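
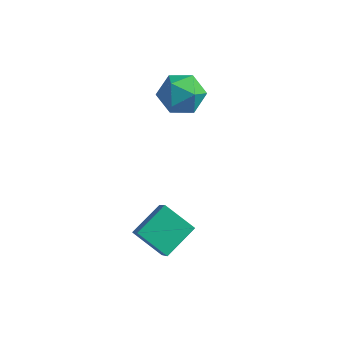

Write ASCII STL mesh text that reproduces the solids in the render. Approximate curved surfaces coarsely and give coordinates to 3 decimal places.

solid 
facet normal -0.444 0.490 -0.750
outer loop
vertex 2.573 -1.809 -3.642
vertex 3.014 -0.257 -2.89
vertex 4.028 -1.806 -4.502
endloop
endfacet
facet normal -0.248 -0.872 -0.422
outer loop
vertex 4.806 -2.663 -3.19
vertex 2.573 -1.809 -3.642
vertex 4.028 -1.806 -4.502
endloop
endfacet
facet normal -0.444 0.490 -0.750
outer loop
vertex 4.028 -1.806 -4.502
vertex 3.014 -0.257 -2.89
vertex 4.469 -0.254 -3.75
endloop
endfacet
facet normal 0.861 0.002 -0.509
outer loop
vertex 4.469 -0.254 -3.75
vertex 4.806 -2.663 -3.19
vertex 4.028 -1.806 -4.502
endloop
endfacet
facet normal -0.861 -0.002 0.509
outer loop
vertex 2.573 -1.809 -3.642
vertex 3.792 -1.114 -1.578
vertex 3.014 -0.257 -2.89
endloop
endfacet
facet normal -0.248 -0.872 -0.422
outer loop
vertex 3.351 -2.666 -2.33
vertex 2.573 -1.809 -3.642
vertex 4.806 -2.663 -3.19
endloop
endfacet
facet normal -0.861 -0.002 0.509
outer loop
vertex 3.351 -2.666 -2.33
vertex 3.792 -1.114 -1.578
vertex 2.573 -1.809 -3.642
endloop
endfacet
facet normal 0.248 0.872 0.422
outer loop
vertex 3.014 -0.257 -2.89
vertex 3.792 -1.114 -1.578
vertex 4.469 -0.254 -3.75
endloop
endfacet
facet normal 0.861 0.002 -0.509
outer loop
vertex 5.247 -1.111 -2.438
vertex 4.806 -2.663 -3.19
vertex 4.469 -0.254 -3.75
endloop
endfacet
facet normal 0.248 0.872 0.422
outer loop
vertex 4.469 -0.254 -3.75
vertex 3.792 -1.114 -1.578
vertex 5.247 -1.111 -2.438
endloop
endfacet
facet normal 0.444 -0.490 0.750
outer loop
vertex 5.247 -1.111 -2.438
vertex 3.351 -2.666 -2.33
vertex 4.806 -2.663 -3.19
endloop
endfacet
facet normal 0.444 -0.490 0.750
outer loop
vertex 3.792 -1.114 -1.578
vertex 3.351 -2.666 -2.33
vertex 5.247 -1.111 -2.438
endloop
endfacet
facet normal -0.998 0.052 -0.042
outer loop
vertex 1.31 3.433 1.026
vertex 1.232 2.497 1.718
vertex 1.268 3.566 2.184
endloop
endfacet
facet normal -0.707 0.700 -0.106
outer loop
vertex 1.31 3.433 1.026
vertex 1.268 3.566 2.184
vertex 2.003 4.212 1.549
endloop
endfacet
facet normal -0.270 0.691 -0.671
outer loop
vertex 1.31 3.433 1.026
vertex 2.003 4.212 1.549
vertex 2.422 3.542 0.69
endloop
endfacet
facet normal -0.292 0.037 -0.956
outer loop
vertex 1.31 3.433 1.026
vertex 2.422 3.542 0.69
vertex 1.946 2.482 0.795
endloop
endfacet
facet normal -0.741 -0.358 -0.568
outer loop
vertex 1.31 3.433 1.026
vertex 1.946 2.482 0.795
vertex 1.232 2.497 1.718
endloop
endfacet
facet normal -0.312 0.823 0.475
outer loop
vertex 2.003 4.212 1.549
vertex 1.268 3.566 2.184
vertex 2.354 3.758 2.565
endloop
endfacet
facet normal -0.783 -0.226 0.579
outer loop
vertex 1.268 3.566 2.184
vertex 1.232 2.497 1.718
vertex 1.878 2.698 2.67
endloop
endfacet
facet normal -0.368 -0.890 -0.270
outer loop
vertex 1.232 2.497 1.718
vertex 1.946 2.482 0.795
vertex 2.297 2.028 1.811
endloop
endfacet
facet normal 0.360 -0.251 -0.899
outer loop
vertex 1.946 2.482 0.795
vertex 2.422 3.542 0.69
vertex 3.032 2.674 1.176
endloop
endfacet
facet normal 0.394 0.808 -0.438
outer loop
vertex 2.422 3.542 0.69
vertex 2.003 4.212 1.549
vertex 3.068 3.743 1.642
endloop
endfacet
facet normal 0.292 -0.037 0.956
outer loop
vertex 2.99 2.807 2.334
vertex 2.354 3.758 2.565
vertex 1.878 2.698 2.67
endloop
endfacet
facet normal 0.270 -0.691 0.671
outer loop
vertex 2.99 2.807 2.334
vertex 1.878 2.698 2.67
vertex 2.297 2.028 1.811
endloop
endfacet
facet normal 0.707 -0.700 0.106
outer loop
vertex 2.99 2.807 2.334
vertex 2.297 2.028 1.811
vertex 3.032 2.674 1.176
endloop
endfacet
facet normal 0.998 -0.052 0.042
outer loop
vertex 2.99 2.807 2.334
vertex 3.032 2.674 1.176
vertex 3.068 3.743 1.642
endloop
endfacet
facet normal 0.741 0.358 0.568
outer loop
vertex 2.99 2.807 2.334
vertex 3.068 3.743 1.642
vertex 2.354 3.758 2.565
endloop
endfacet
facet normal -0.360 0.251 0.899
outer loop
vertex 1.878 2.698 2.67
vertex 2.354 3.758 2.565
vertex 1.268 3.566 2.184
endloop
endfacet
facet normal -0.394 -0.808 0.438
outer loop
vertex 2.297 2.028 1.811
vertex 1.878 2.698 2.67
vertex 1.232 2.497 1.718
endloop
endfacet
facet normal 0.312 -0.823 -0.475
outer loop
vertex 3.032 2.674 1.176
vertex 2.297 2.028 1.811
vertex 1.946 2.482 0.795
endloop
endfacet
facet normal 0.783 0.226 -0.579
outer loop
vertex 3.068 3.743 1.642
vertex 3.032 2.674 1.176
vertex 2.422 3.542 0.69
endloop
endfacet
facet normal 0.368 0.890 0.270
outer loop
vertex 2.354 3.758 2.565
vertex 3.068 3.743 1.642
vertex 2.003 4.212 1.549
endloop
endfacet

endsolid


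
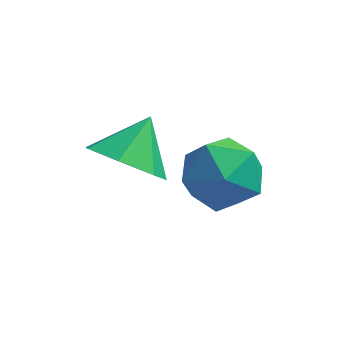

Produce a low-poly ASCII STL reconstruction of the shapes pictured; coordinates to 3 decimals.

solid 
facet normal -0.477 0.878 -0.035
outer loop
vertex 2.034 0.286 -4.441
vertex 1.361 -0.054 -3.786
vertex 2.185 0.407 -3.462
endloop
endfacet
facet normal 0.222 0.963 -0.153
outer loop
vertex 2.034 0.286 -4.441
vertex 2.185 0.407 -3.462
vertex 2.943 0.138 -4.054
endloop
endfacet
facet normal 0.399 0.568 -0.720
outer loop
vertex 2.034 0.286 -4.441
vertex 2.943 0.138 -4.054
vertex 2.587 -0.489 -4.746
endloop
endfacet
facet normal -0.190 0.239 -0.952
outer loop
vertex 2.034 0.286 -4.441
vertex 2.587 -0.489 -4.746
vertex 1.609 -0.607 -4.58
endloop
endfacet
facet normal -0.732 0.431 -0.528
outer loop
vertex 2.034 0.286 -4.441
vertex 1.609 -0.607 -4.58
vertex 1.361 -0.054 -3.786
endloop
endfacet
facet normal 0.574 0.707 0.413
outer loop
vertex 2.943 0.138 -4.054
vertex 2.185 0.407 -3.462
vertex 2.831 -0.293 -3.16
endloop
endfacet
facet normal -0.557 0.571 0.603
outer loop
vertex 2.185 0.407 -3.462
vertex 1.361 -0.054 -3.786
vertex 1.853 -0.411 -2.994
endloop
endfacet
facet normal -0.969 -0.154 -0.195
outer loop
vertex 1.361 -0.054 -3.786
vertex 1.609 -0.607 -4.58
vertex 1.497 -1.038 -3.686
endloop
endfacet
facet normal -0.093 -0.466 -0.880
outer loop
vertex 1.609 -0.607 -4.58
vertex 2.587 -0.489 -4.746
vertex 2.255 -1.307 -4.278
endloop
endfacet
facet normal 0.861 0.068 -0.504
outer loop
vertex 2.587 -0.489 -4.746
vertex 2.943 0.138 -4.054
vertex 3.079 -0.846 -3.954
endloop
endfacet
facet normal 0.190 -0.239 0.952
outer loop
vertex 2.406 -1.186 -3.299
vertex 2.831 -0.293 -3.16
vertex 1.853 -0.411 -2.994
endloop
endfacet
facet normal -0.399 -0.568 0.720
outer loop
vertex 2.406 -1.186 -3.299
vertex 1.853 -0.411 -2.994
vertex 1.497 -1.038 -3.686
endloop
endfacet
facet normal -0.222 -0.963 0.153
outer loop
vertex 2.406 -1.186 -3.299
vertex 1.497 -1.038 -3.686
vertex 2.255 -1.307 -4.278
endloop
endfacet
facet normal 0.477 -0.878 0.035
outer loop
vertex 2.406 -1.186 -3.299
vertex 2.255 -1.307 -4.278
vertex 3.079 -0.846 -3.954
endloop
endfacet
facet normal 0.732 -0.431 0.528
outer loop
vertex 2.406 -1.186 -3.299
vertex 3.079 -0.846 -3.954
vertex 2.831 -0.293 -3.16
endloop
endfacet
facet normal 0.093 0.466 0.880
outer loop
vertex 1.853 -0.411 -2.994
vertex 2.831 -0.293 -3.16
vertex 2.185 0.407 -3.462
endloop
endfacet
facet normal -0.861 -0.068 0.504
outer loop
vertex 1.497 -1.038 -3.686
vertex 1.853 -0.411 -2.994
vertex 1.361 -0.054 -3.786
endloop
endfacet
facet normal -0.574 -0.707 -0.413
outer loop
vertex 2.255 -1.307 -4.278
vertex 1.497 -1.038 -3.686
vertex 1.609 -0.607 -4.58
endloop
endfacet
facet normal 0.557 -0.571 -0.603
outer loop
vertex 3.079 -0.846 -3.954
vertex 2.255 -1.307 -4.278
vertex 2.587 -0.489 -4.746
endloop
endfacet
facet normal 0.969 0.154 0.195
outer loop
vertex 2.831 -0.293 -3.16
vertex 3.079 -0.846 -3.954
vertex 2.943 0.138 -4.054
endloop
endfacet
facet normal -0.283 -0.718 -0.637
outer loop
vertex 1.283 -2.641 -1.93
vertex 0.582 -2.126 -2.199
vertex 1.426 -2.158 -2.538
endloop
endfacet
facet normal 0.936 0.133 0.326
outer loop
vertex 1.283 -2.641 -1.93
vertex 1.426 -2.158 -2.538
vertex 0.918 -1.274 -1.441
endloop
endfacet
facet normal -0.283 -0.716 -0.638
outer loop
vertex 1.426 -2.158 -2.538
vertex 0.582 -2.126 -2.199
vertex 0.934 -1.65 -2.89
endloop
endfacet
facet normal 0.761 0.630 -0.155
outer loop
vertex 1.426 -2.158 -2.538
vertex 0.934 -1.65 -2.89
vertex 0.918 -1.274 -1.441
endloop
endfacet
facet normal -0.281 -0.718 -0.637
outer loop
vertex 0.934 -1.65 -2.89
vertex 0.582 -2.126 -2.199
vertex 0.177 -1.502 -2.723
endloop
endfacet
facet normal 0.133 0.960 -0.248
outer loop
vertex 0.934 -1.65 -2.89
vertex 0.177 -1.502 -2.723
vertex 0.918 -1.274 -1.441
endloop
endfacet
facet normal -0.282 -0.718 -0.637
outer loop
vertex 0.177 -1.502 -2.723
vertex 0.582 -2.126 -2.199
vertex -0.275 -1.823 -2.161
endloop
endfacet
facet normal -0.473 0.873 0.118
outer loop
vertex 0.177 -1.502 -2.723
vertex -0.275 -1.823 -2.161
vertex 0.918 -1.274 -1.441
endloop
endfacet
facet normal -0.282 -0.717 -0.638
outer loop
vertex -0.275 -1.823 -2.161
vertex 0.582 -2.126 -2.199
vertex -0.082 -2.373 -1.628
endloop
endfacet
facet normal -0.604 0.435 0.668
outer loop
vertex -0.275 -1.823 -2.161
vertex -0.082 -2.373 -1.628
vertex 0.918 -1.274 -1.441
endloop
endfacet
facet normal -0.282 -0.716 -0.638
outer loop
vertex -0.082 -2.373 -1.628
vertex 0.582 -2.126 -2.199
vertex 0.611 -2.737 -1.526
endloop
endfacet
facet normal -0.158 -0.024 0.987
outer loop
vertex -0.082 -2.373 -1.628
vertex 0.611 -2.737 -1.526
vertex 0.918 -1.274 -1.441
endloop
endfacet
facet normal -0.281 -0.716 -0.638
outer loop
vertex 0.611 -2.737 -1.526
vertex 0.582 -2.126 -2.199
vertex 1.283 -2.641 -1.93
endloop
endfacet
facet normal 0.525 -0.159 0.836
outer loop
vertex 0.611 -2.737 -1.526
vertex 1.283 -2.641 -1.93
vertex 0.918 -1.274 -1.441
endloop
endfacet

endsolid


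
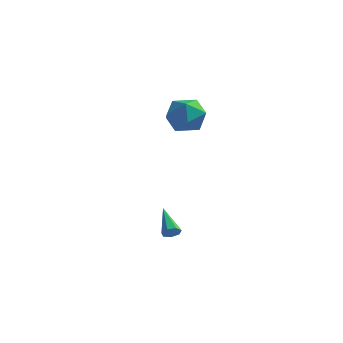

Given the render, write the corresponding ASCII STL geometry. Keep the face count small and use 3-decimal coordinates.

solid 
facet normal -0.103 0.064 0.993
outer loop
vertex -1.542 4.095 3.889
vertex -2.519 3.403 3.832
vertex -1.439 2.904 3.976
endloop
endfacet
facet normal 0.583 0.109 0.805
outer loop
vertex -1.542 4.095 3.889
vertex -1.439 2.904 3.976
vertex -0.652 3.527 3.321
endloop
endfacet
facet normal 0.655 0.664 0.362
outer loop
vertex -1.542 4.095 3.889
vertex -0.652 3.527 3.321
vertex -1.246 4.412 2.772
endloop
endfacet
facet normal 0.011 0.961 0.276
outer loop
vertex -1.542 4.095 3.889
vertex -1.246 4.412 2.772
vertex -2.4 4.335 3.088
endloop
endfacet
facet normal -0.457 0.590 0.666
outer loop
vertex -1.542 4.095 3.889
vertex -2.4 4.335 3.088
vertex -2.519 3.403 3.832
endloop
endfacet
facet normal 0.753 -0.484 0.445
outer loop
vertex -0.652 3.527 3.321
vertex -1.439 2.904 3.976
vertex -1.08 2.485 2.912
endloop
endfacet
facet normal -0.357 -0.557 0.749
outer loop
vertex -1.439 2.904 3.976
vertex -2.519 3.403 3.832
vertex -2.234 2.408 3.228
endloop
endfacet
facet normal -0.930 0.295 0.221
outer loop
vertex -2.519 3.403 3.832
vertex -2.4 4.335 3.088
vertex -2.828 3.293 2.679
endloop
endfacet
facet normal -0.172 0.895 -0.411
outer loop
vertex -2.4 4.335 3.088
vertex -1.246 4.412 2.772
vertex -2.041 3.916 2.024
endloop
endfacet
facet normal 0.869 0.414 -0.272
outer loop
vertex -1.246 4.412 2.772
vertex -0.652 3.527 3.321
vertex -0.961 3.417 2.168
endloop
endfacet
facet normal -0.011 -0.961 -0.276
outer loop
vertex -1.938 2.725 2.111
vertex -1.08 2.485 2.912
vertex -2.234 2.408 3.228
endloop
endfacet
facet normal -0.655 -0.664 -0.362
outer loop
vertex -1.938 2.725 2.111
vertex -2.234 2.408 3.228
vertex -2.828 3.293 2.679
endloop
endfacet
facet normal -0.583 -0.109 -0.805
outer loop
vertex -1.938 2.725 2.111
vertex -2.828 3.293 2.679
vertex -2.041 3.916 2.024
endloop
endfacet
facet normal 0.103 -0.064 -0.993
outer loop
vertex -1.938 2.725 2.111
vertex -2.041 3.916 2.024
vertex -0.961 3.417 2.168
endloop
endfacet
facet normal 0.457 -0.590 -0.666
outer loop
vertex -1.938 2.725 2.111
vertex -0.961 3.417 2.168
vertex -1.08 2.485 2.912
endloop
endfacet
facet normal 0.172 -0.895 0.411
outer loop
vertex -2.234 2.408 3.228
vertex -1.08 2.485 2.912
vertex -1.439 2.904 3.976
endloop
endfacet
facet normal -0.869 -0.414 0.272
outer loop
vertex -2.828 3.293 2.679
vertex -2.234 2.408 3.228
vertex -2.519 3.403 3.832
endloop
endfacet
facet normal -0.753 0.484 -0.445
outer loop
vertex -2.041 3.916 2.024
vertex -2.828 3.293 2.679
vertex -2.4 4.335 3.088
endloop
endfacet
facet normal 0.357 0.557 -0.749
outer loop
vertex -0.961 3.417 2.168
vertex -2.041 3.916 2.024
vertex -1.246 4.412 2.772
endloop
endfacet
facet normal 0.930 -0.295 -0.221
outer loop
vertex -1.08 2.485 2.912
vertex -0.961 3.417 2.168
vertex -0.652 3.527 3.321
endloop
endfacet
facet normal 0.611 -0.558 -0.562
outer loop
vertex -0.493 0.513 -3.42
vertex -0.804 0.575 -3.82
vertex -0.409 0.864 -3.677
endloop
endfacet
facet normal 0.598 0.375 0.708
outer loop
vertex -0.493 0.513 -3.42
vertex -0.409 0.864 -3.677
vertex -1.936 1.605 -2.78
endloop
endfacet
facet normal 0.611 -0.557 -0.563
outer loop
vertex -0.409 0.864 -3.677
vertex -0.804 0.575 -3.82
vertex -0.623 0.997 -4.041
endloop
endfacet
facet normal 0.461 0.886 0.053
outer loop
vertex -0.409 0.864 -3.677
vertex -0.623 0.997 -4.041
vertex -1.936 1.605 -2.78
endloop
endfacet
facet normal 0.612 -0.557 -0.562
outer loop
vertex -0.623 0.997 -4.041
vertex -0.804 0.575 -3.82
vertex -0.973 0.812 -4.239
endloop
endfacet
facet normal -0.134 0.831 -0.540
outer loop
vertex -0.623 0.997 -4.041
vertex -0.973 0.812 -4.239
vertex -1.936 1.605 -2.78
endloop
endfacet
facet normal 0.612 -0.557 -0.562
outer loop
vertex -0.973 0.812 -4.239
vertex -0.804 0.575 -3.82
vertex -1.196 0.448 -4.121
endloop
endfacet
facet normal -0.740 0.251 -0.624
outer loop
vertex -0.973 0.812 -4.239
vertex -1.196 0.448 -4.121
vertex -1.936 1.605 -2.78
endloop
endfacet
facet normal 0.612 -0.558 -0.561
outer loop
vertex -1.196 0.448 -4.121
vertex -0.804 0.575 -3.82
vertex -1.124 0.18 -3.776
endloop
endfacet
facet normal -0.899 -0.417 -0.136
outer loop
vertex -1.196 0.448 -4.121
vertex -1.124 0.18 -3.776
vertex -1.936 1.605 -2.78
endloop
endfacet
facet normal 0.611 -0.557 -0.563
outer loop
vertex -1.124 0.18 -3.776
vertex -0.804 0.575 -3.82
vertex -0.811 0.209 -3.465
endloop
endfacet
facet normal -0.491 -0.669 0.557
outer loop
vertex -1.124 0.18 -3.776
vertex -0.811 0.209 -3.465
vertex -1.936 1.605 -2.78
endloop
endfacet
facet normal 0.612 -0.557 -0.562
outer loop
vertex -0.811 0.209 -3.465
vertex -0.804 0.575 -3.82
vertex -0.493 0.513 -3.42
endloop
endfacet
facet normal 0.172 -0.318 0.932
outer loop
vertex -0.811 0.209 -3.465
vertex -0.493 0.513 -3.42
vertex -1.936 1.605 -2.78
endloop
endfacet

endsolid


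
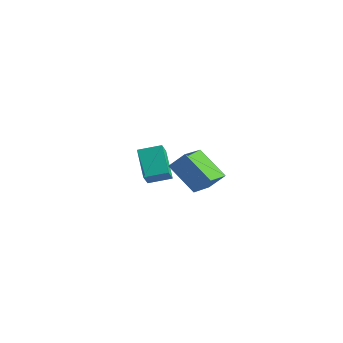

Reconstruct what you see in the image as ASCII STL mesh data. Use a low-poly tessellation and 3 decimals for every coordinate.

solid 
facet normal -0.523 -0.426 -0.738
outer loop
vertex 2.747 -2.598 1.056
vertex 2.1 -0.958 0.567
vertex 4.446 -2.332 -0.3
endloop
endfacet
facet normal 0.354 -0.896 0.267
outer loop
vertex 5.12 -1.782 0.653
vertex 2.747 -2.598 1.056
vertex 4.446 -2.332 -0.3
endloop
endfacet
facet normal -0.522 -0.426 -0.739
outer loop
vertex 4.446 -2.332 -0.3
vertex 2.1 -0.958 0.567
vertex 3.799 -0.691 -0.788
endloop
endfacet
facet normal 0.776 0.122 -0.619
outer loop
vertex 3.799 -0.691 -0.788
vertex 5.12 -1.782 0.653
vertex 4.446 -2.332 -0.3
endloop
endfacet
facet normal -0.776 -0.122 0.619
outer loop
vertex 2.747 -2.598 1.056
vertex 2.774 -0.408 1.52
vertex 2.1 -0.958 0.567
endloop
endfacet
facet normal 0.354 -0.897 0.267
outer loop
vertex 3.421 -2.049 2.008
vertex 2.747 -2.598 1.056
vertex 5.12 -1.782 0.653
endloop
endfacet
facet normal -0.776 -0.122 0.619
outer loop
vertex 3.421 -2.049 2.008
vertex 2.774 -0.408 1.52
vertex 2.747 -2.598 1.056
endloop
endfacet
facet normal -0.354 0.896 -0.267
outer loop
vertex 2.1 -0.958 0.567
vertex 2.774 -0.408 1.52
vertex 3.799 -0.691 -0.788
endloop
endfacet
facet normal 0.776 0.121 -0.619
outer loop
vertex 4.473 -0.142 0.164
vertex 5.12 -1.782 0.653
vertex 3.799 -0.691 -0.788
endloop
endfacet
facet normal -0.353 0.897 -0.267
outer loop
vertex 3.799 -0.691 -0.788
vertex 2.774 -0.408 1.52
vertex 4.473 -0.142 0.164
endloop
endfacet
facet normal 0.522 0.426 0.739
outer loop
vertex 4.473 -0.142 0.164
vertex 3.421 -2.049 2.008
vertex 5.12 -1.782 0.653
endloop
endfacet
facet normal 0.523 0.426 0.739
outer loop
vertex 2.774 -0.408 1.52
vertex 3.421 -2.049 2.008
vertex 4.473 -0.142 0.164
endloop
endfacet
facet normal -0.624 -0.739 -0.255
outer loop
vertex -2.026 -0.308 -2.604
vertex -3.492 0.469 -1.268
vertex -2.467 0.367 -3.48
endloop
endfacet
facet normal 0.688 -0.365 -0.627
outer loop
vertex -1.568 1.431 -3.112
vertex -2.026 -0.308 -2.604
vertex -2.467 0.367 -3.48
endloop
endfacet
facet normal -0.625 -0.738 -0.255
outer loop
vertex -2.467 0.367 -3.48
vertex -3.492 0.469 -1.268
vertex -3.932 1.144 -2.143
endloop
endfacet
facet normal -0.370 0.567 -0.736
outer loop
vertex -3.932 1.144 -2.143
vertex -1.568 1.431 -3.112
vertex -2.467 0.367 -3.48
endloop
endfacet
facet normal 0.370 -0.567 0.736
outer loop
vertex -2.026 -0.308 -2.604
vertex -2.593 1.533 -0.9
vertex -3.492 0.469 -1.268
endloop
endfacet
facet normal 0.688 -0.365 -0.627
outer loop
vertex -1.128 0.756 -2.237
vertex -2.026 -0.308 -2.604
vertex -1.568 1.431 -3.112
endloop
endfacet
facet normal 0.371 -0.567 0.736
outer loop
vertex -1.128 0.756 -2.237
vertex -2.593 1.533 -0.9
vertex -2.026 -0.308 -2.604
endloop
endfacet
facet normal -0.688 0.365 0.627
outer loop
vertex -3.492 0.469 -1.268
vertex -2.593 1.533 -0.9
vertex -3.932 1.144 -2.143
endloop
endfacet
facet normal -0.370 0.567 -0.736
outer loop
vertex -3.034 2.208 -1.776
vertex -1.568 1.431 -3.112
vertex -3.932 1.144 -2.143
endloop
endfacet
facet normal -0.688 0.364 0.627
outer loop
vertex -3.932 1.144 -2.143
vertex -2.593 1.533 -0.9
vertex -3.034 2.208 -1.776
endloop
endfacet
facet normal 0.624 0.738 0.256
outer loop
vertex -3.034 2.208 -1.776
vertex -1.128 0.756 -2.237
vertex -1.568 1.431 -3.112
endloop
endfacet
facet normal 0.624 0.739 0.255
outer loop
vertex -2.593 1.533 -0.9
vertex -1.128 0.756 -2.237
vertex -3.034 2.208 -1.776
endloop
endfacet

endsolid


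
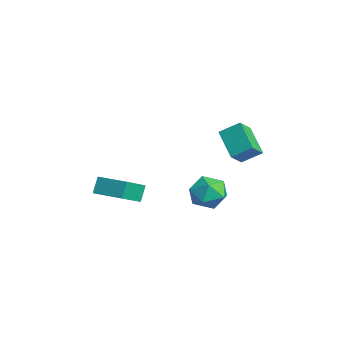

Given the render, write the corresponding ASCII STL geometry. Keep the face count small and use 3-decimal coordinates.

solid 
facet normal -0.822 -0.088 0.562
outer loop
vertex 0.397 2.215 3.07
vertex -0.2 2.963 2.314
vertex 0.026 1.21 2.369
endloop
endfacet
facet normal 0.490 -0.613 0.620
outer loop
vertex 1.58 1.377 1.306
vertex 0.397 2.215 3.07
vertex 0.026 1.21 2.369
endloop
endfacet
facet normal -0.822 -0.088 0.562
outer loop
vertex 0.026 1.21 2.369
vertex -0.2 2.963 2.314
vertex -0.571 1.958 1.613
endloop
endfacet
facet normal -0.290 -0.785 -0.547
outer loop
vertex -0.571 1.958 1.613
vertex 1.58 1.377 1.306
vertex 0.026 1.21 2.369
endloop
endfacet
facet normal 0.290 0.785 0.547
outer loop
vertex 0.397 2.215 3.07
vertex 1.354 3.13 1.251
vertex -0.2 2.963 2.314
endloop
endfacet
facet normal 0.490 -0.613 0.620
outer loop
vertex 1.951 2.382 2.007
vertex 0.397 2.215 3.07
vertex 1.58 1.377 1.306
endloop
endfacet
facet normal 0.290 0.785 0.547
outer loop
vertex 1.951 2.382 2.007
vertex 1.354 3.13 1.251
vertex 0.397 2.215 3.07
endloop
endfacet
facet normal -0.490 0.613 -0.620
outer loop
vertex -0.2 2.963 2.314
vertex 1.354 3.13 1.251
vertex -0.571 1.958 1.613
endloop
endfacet
facet normal -0.290 -0.785 -0.547
outer loop
vertex 0.983 2.125 0.55
vertex 1.58 1.377 1.306
vertex -0.571 1.958 1.613
endloop
endfacet
facet normal -0.490 0.613 -0.620
outer loop
vertex -0.571 1.958 1.613
vertex 1.354 3.13 1.251
vertex 0.983 2.125 0.55
endloop
endfacet
facet normal 0.822 0.088 -0.562
outer loop
vertex 0.983 2.125 0.55
vertex 1.951 2.382 2.007
vertex 1.58 1.377 1.306
endloop
endfacet
facet normal 0.822 0.088 -0.562
outer loop
vertex 1.354 3.13 1.251
vertex 1.951 2.382 2.007
vertex 0.983 2.125 0.55
endloop
endfacet
facet normal -0.957 0.061 -0.285
outer loop
vertex 0.06 0.642 -2.392
vertex -0.232 -0.081 -1.567
vertex -0.221 1.036 -1.365
endloop
endfacet
facet normal -0.610 0.669 -0.424
outer loop
vertex 0.06 0.642 -2.392
vertex -0.221 1.036 -1.365
vertex 0.66 1.485 -1.924
endloop
endfacet
facet normal -0.061 0.517 -0.854
outer loop
vertex 0.06 0.642 -2.392
vertex 0.66 1.485 -1.924
vertex 1.193 0.645 -2.471
endloop
endfacet
facet normal -0.068 -0.184 -0.981
outer loop
vertex 0.06 0.642 -2.392
vertex 1.193 0.645 -2.471
vertex 0.642 -0.323 -2.251
endloop
endfacet
facet normal -0.622 -0.467 -0.629
outer loop
vertex 0.06 0.642 -2.392
vertex 0.642 -0.323 -2.251
vertex -0.232 -0.081 -1.567
endloop
endfacet
facet normal -0.347 0.918 0.191
outer loop
vertex 0.66 1.485 -1.924
vertex -0.221 1.036 -1.365
vertex 0.738 1.283 -0.809
endloop
endfacet
facet normal -0.907 -0.066 0.415
outer loop
vertex -0.221 1.036 -1.365
vertex -0.232 -0.081 -1.567
vertex 0.187 0.315 -0.589
endloop
endfacet
facet normal -0.365 -0.920 -0.141
outer loop
vertex -0.232 -0.081 -1.567
vertex 0.642 -0.323 -2.251
vertex 0.72 -0.525 -1.136
endloop
endfacet
facet normal 0.531 -0.463 -0.710
outer loop
vertex 0.642 -0.323 -2.251
vertex 1.193 0.645 -2.471
vertex 1.601 -0.076 -1.695
endloop
endfacet
facet normal 0.542 0.672 -0.504
outer loop
vertex 1.193 0.645 -2.471
vertex 0.66 1.485 -1.924
vertex 1.612 1.041 -1.493
endloop
endfacet
facet normal 0.068 0.184 0.981
outer loop
vertex 1.32 0.318 -0.668
vertex 0.738 1.283 -0.809
vertex 0.187 0.315 -0.589
endloop
endfacet
facet normal 0.061 -0.517 0.854
outer loop
vertex 1.32 0.318 -0.668
vertex 0.187 0.315 -0.589
vertex 0.72 -0.525 -1.136
endloop
endfacet
facet normal 0.610 -0.669 0.424
outer loop
vertex 1.32 0.318 -0.668
vertex 0.72 -0.525 -1.136
vertex 1.601 -0.076 -1.695
endloop
endfacet
facet normal 0.957 -0.061 0.285
outer loop
vertex 1.32 0.318 -0.668
vertex 1.601 -0.076 -1.695
vertex 1.612 1.041 -1.493
endloop
endfacet
facet normal 0.622 0.467 0.629
outer loop
vertex 1.32 0.318 -0.668
vertex 1.612 1.041 -1.493
vertex 0.738 1.283 -0.809
endloop
endfacet
facet normal -0.531 0.463 0.710
outer loop
vertex 0.187 0.315 -0.589
vertex 0.738 1.283 -0.809
vertex -0.221 1.036 -1.365
endloop
endfacet
facet normal -0.542 -0.672 0.504
outer loop
vertex 0.72 -0.525 -1.136
vertex 0.187 0.315 -0.589
vertex -0.232 -0.081 -1.567
endloop
endfacet
facet normal 0.347 -0.918 -0.191
outer loop
vertex 1.601 -0.076 -1.695
vertex 0.72 -0.525 -1.136
vertex 0.642 -0.323 -2.251
endloop
endfacet
facet normal 0.907 0.066 -0.415
outer loop
vertex 1.612 1.041 -1.493
vertex 1.601 -0.076 -1.695
vertex 1.193 0.645 -2.471
endloop
endfacet
facet normal 0.365 0.920 0.141
outer loop
vertex 0.738 1.283 -0.809
vertex 1.612 1.041 -1.493
vertex 0.66 1.485 -1.924
endloop
endfacet
facet normal -0.764 -0.639 -0.089
outer loop
vertex -0.575 -4.903 -0.264
vertex -1.465 -3.715 -1.153
vertex -0.162 -5.27 -1.168
endloop
endfacet
facet normal 0.515 -0.687 0.514
outer loop
vertex 1.205 -4.125 -1.007
vertex -0.575 -4.903 -0.264
vertex -0.162 -5.27 -1.168
endloop
endfacet
facet normal -0.764 -0.639 -0.089
outer loop
vertex -0.162 -5.27 -1.168
vertex -1.465 -3.715 -1.153
vertex -1.052 -4.082 -2.057
endloop
endfacet
facet normal 0.390 -0.346 -0.853
outer loop
vertex -1.052 -4.082 -2.057
vertex 1.205 -4.125 -1.007
vertex -0.162 -5.27 -1.168
endloop
endfacet
facet normal -0.390 0.346 0.853
outer loop
vertex -0.575 -4.903 -0.264
vertex -0.098 -2.57 -0.992
vertex -1.465 -3.715 -1.153
endloop
endfacet
facet normal 0.515 -0.687 0.514
outer loop
vertex 0.792 -3.758 -0.103
vertex -0.575 -4.903 -0.264
vertex 1.205 -4.125 -1.007
endloop
endfacet
facet normal -0.390 0.346 0.853
outer loop
vertex 0.792 -3.758 -0.103
vertex -0.098 -2.57 -0.992
vertex -0.575 -4.903 -0.264
endloop
endfacet
facet normal -0.515 0.687 -0.514
outer loop
vertex -1.465 -3.715 -1.153
vertex -0.098 -2.57 -0.992
vertex -1.052 -4.082 -2.057
endloop
endfacet
facet normal 0.390 -0.346 -0.853
outer loop
vertex 0.315 -2.937 -1.896
vertex 1.205 -4.125 -1.007
vertex -1.052 -4.082 -2.057
endloop
endfacet
facet normal -0.515 0.687 -0.514
outer loop
vertex -1.052 -4.082 -2.057
vertex -0.098 -2.57 -0.992
vertex 0.315 -2.937 -1.896
endloop
endfacet
facet normal 0.764 0.639 0.089
outer loop
vertex 0.315 -2.937 -1.896
vertex 0.792 -3.758 -0.103
vertex 1.205 -4.125 -1.007
endloop
endfacet
facet normal 0.764 0.639 0.089
outer loop
vertex -0.098 -2.57 -0.992
vertex 0.792 -3.758 -0.103
vertex 0.315 -2.937 -1.896
endloop
endfacet

endsolid


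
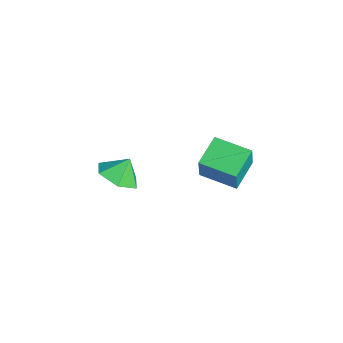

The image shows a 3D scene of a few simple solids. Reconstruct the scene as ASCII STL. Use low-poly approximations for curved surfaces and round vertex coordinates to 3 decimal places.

solid 
facet normal -0.729 -0.678 0.096
outer loop
vertex 2.934 1.129 0.677
vertex 1.94 2.26 1.119
vertex 2.577 1.327 -0.631
endloop
endfacet
facet normal 0.633 -0.721 -0.282
outer loop
vertex 3.86 2.52 -0.799
vertex 2.934 1.129 0.677
vertex 2.577 1.327 -0.631
endloop
endfacet
facet normal -0.729 -0.678 0.096
outer loop
vertex 2.577 1.327 -0.631
vertex 1.94 2.26 1.119
vertex 1.583 2.459 -0.188
endloop
endfacet
facet normal -0.260 0.145 -0.955
outer loop
vertex 1.583 2.459 -0.188
vertex 3.86 2.52 -0.799
vertex 2.577 1.327 -0.631
endloop
endfacet
facet normal 0.260 -0.145 0.955
outer loop
vertex 2.934 1.129 0.677
vertex 3.223 3.453 0.951
vertex 1.94 2.26 1.119
endloop
endfacet
facet normal 0.633 -0.721 -0.283
outer loop
vertex 4.217 2.321 0.508
vertex 2.934 1.129 0.677
vertex 3.86 2.52 -0.799
endloop
endfacet
facet normal 0.260 -0.145 0.955
outer loop
vertex 4.217 2.321 0.508
vertex 3.223 3.453 0.951
vertex 2.934 1.129 0.677
endloop
endfacet
facet normal -0.633 0.721 0.283
outer loop
vertex 1.94 2.26 1.119
vertex 3.223 3.453 0.951
vertex 1.583 2.459 -0.188
endloop
endfacet
facet normal -0.260 0.145 -0.955
outer loop
vertex 2.866 3.651 -0.357
vertex 3.86 2.52 -0.799
vertex 1.583 2.459 -0.188
endloop
endfacet
facet normal -0.633 0.721 0.282
outer loop
vertex 1.583 2.459 -0.188
vertex 3.223 3.453 0.951
vertex 2.866 3.651 -0.357
endloop
endfacet
facet normal 0.729 0.678 -0.096
outer loop
vertex 2.866 3.651 -0.357
vertex 4.217 2.321 0.508
vertex 3.86 2.52 -0.799
endloop
endfacet
facet normal 0.729 0.678 -0.096
outer loop
vertex 3.223 3.453 0.951
vertex 4.217 2.321 0.508
vertex 2.866 3.651 -0.357
endloop
endfacet
facet normal 0.095 -0.559 -0.824
outer loop
vertex 3.982 -2.015 1.135
vertex 3.15 -2.543 1.397
vertex 3.062 -1.707 0.82
endloop
endfacet
facet normal 0.261 0.951 0.167
outer loop
vertex 3.982 -2.015 1.135
vertex 3.062 -1.707 0.82
vertex 3.05 -1.957 2.263
endloop
endfacet
facet normal 0.096 -0.559 -0.824
outer loop
vertex 3.062 -1.707 0.82
vertex 3.15 -2.543 1.397
vertex 2.23 -2.236 1.082
endloop
endfacet
facet normal -0.498 0.855 0.144
outer loop
vertex 3.062 -1.707 0.82
vertex 2.23 -2.236 1.082
vertex 3.05 -1.957 2.263
endloop
endfacet
facet normal 0.095 -0.559 -0.823
outer loop
vertex 2.23 -2.236 1.082
vertex 3.15 -2.543 1.397
vertex 2.318 -3.072 1.66
endloop
endfacet
facet normal -0.820 0.264 0.507
outer loop
vertex 2.23 -2.236 1.082
vertex 2.318 -3.072 1.66
vertex 3.05 -1.957 2.263
endloop
endfacet
facet normal 0.095 -0.559 -0.824
outer loop
vertex 2.318 -3.072 1.66
vertex 3.15 -2.543 1.397
vertex 3.238 -3.38 1.975
endloop
endfacet
facet normal -0.384 -0.232 0.894
outer loop
vertex 2.318 -3.072 1.66
vertex 3.238 -3.38 1.975
vertex 3.05 -1.957 2.263
endloop
endfacet
facet normal 0.096 -0.559 -0.824
outer loop
vertex 3.238 -3.38 1.975
vertex 3.15 -2.543 1.397
vertex 4.07 -2.851 1.713
endloop
endfacet
facet normal 0.375 -0.136 0.917
outer loop
vertex 3.238 -3.38 1.975
vertex 4.07 -2.851 1.713
vertex 3.05 -1.957 2.263
endloop
endfacet
facet normal 0.096 -0.559 -0.823
outer loop
vertex 4.07 -2.851 1.713
vertex 3.15 -2.543 1.397
vertex 3.982 -2.015 1.135
endloop
endfacet
facet normal 0.698 0.456 0.553
outer loop
vertex 4.07 -2.851 1.713
vertex 3.982 -2.015 1.135
vertex 3.05 -1.957 2.263
endloop
endfacet

endsolid


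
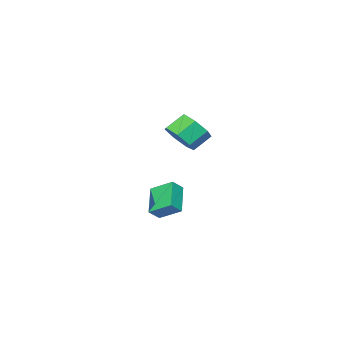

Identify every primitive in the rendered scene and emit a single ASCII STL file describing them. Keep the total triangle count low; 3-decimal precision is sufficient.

solid 
facet normal 0.724 -0.279 -0.631
outer loop
vertex 0.237 1.867 4.201
vertex -0.379 2.194 3.35
vertex 0.352 2.776 3.931
endloop
endfacet
facet normal 0.680 0.129 0.722
outer loop
vertex 0.237 1.867 4.201
vertex 0.352 2.776 3.931
vertex -0.725 2.238 5.04
endloop
endfacet
facet normal 0.680 0.128 0.722
outer loop
vertex -0.725 2.238 5.04
vertex 0.352 2.776 3.931
vertex -0.61 3.147 4.771
endloop
endfacet
facet normal -0.723 0.278 0.632
outer loop
vertex -0.725 2.238 5.04
vertex -0.61 3.147 4.771
vertex -1.341 2.566 4.19
endloop
endfacet
facet normal 0.724 -0.279 -0.631
outer loop
vertex 0.352 2.776 3.931
vertex -0.379 2.194 3.35
vertex -0.083 3.247 3.224
endloop
endfacet
facet normal 0.518 0.824 0.230
outer loop
vertex 0.352 2.776 3.931
vertex -0.083 3.247 3.224
vertex -0.61 3.147 4.771
endloop
endfacet
facet normal 0.518 0.824 0.230
outer loop
vertex -0.61 3.147 4.771
vertex -0.083 3.247 3.224
vertex -1.046 3.618 4.064
endloop
endfacet
facet normal -0.723 0.279 0.632
outer loop
vertex -0.61 3.147 4.771
vertex -1.046 3.618 4.064
vertex -1.341 2.566 4.19
endloop
endfacet
facet normal 0.724 -0.279 -0.631
outer loop
vertex -0.083 3.247 3.224
vertex -0.379 2.194 3.35
vertex -0.741 2.925 2.612
endloop
endfacet
facet normal -0.034 0.899 -0.436
outer loop
vertex -0.083 3.247 3.224
vertex -0.741 2.925 2.612
vertex -1.046 3.618 4.064
endloop
endfacet
facet normal -0.034 0.899 -0.436
outer loop
vertex -1.046 3.618 4.064
vertex -0.741 2.925 2.612
vertex -1.704 3.296 3.452
endloop
endfacet
facet normal -0.724 0.279 0.631
outer loop
vertex -1.046 3.618 4.064
vertex -1.704 3.296 3.452
vertex -1.341 2.566 4.19
endloop
endfacet
facet normal 0.724 -0.279 -0.631
outer loop
vertex -0.741 2.925 2.612
vertex -0.379 2.194 3.35
vertex -1.126 2.053 2.556
endloop
endfacet
facet normal -0.560 0.297 -0.773
outer loop
vertex -0.741 2.925 2.612
vertex -1.126 2.053 2.556
vertex -1.704 3.296 3.452
endloop
endfacet
facet normal -0.559 0.298 -0.774
outer loop
vertex -1.704 3.296 3.452
vertex -1.126 2.053 2.556
vertex -2.089 2.424 3.395
endloop
endfacet
facet normal -0.724 0.278 0.631
outer loop
vertex -1.704 3.296 3.452
vertex -2.089 2.424 3.395
vertex -1.341 2.566 4.19
endloop
endfacet
facet normal 0.724 -0.280 -0.631
outer loop
vertex -1.126 2.053 2.556
vertex -0.379 2.194 3.35
vertex -0.949 1.288 3.098
endloop
endfacet
facet normal -0.664 -0.528 -0.529
outer loop
vertex -1.126 2.053 2.556
vertex -0.949 1.288 3.098
vertex -2.089 2.424 3.395
endloop
endfacet
facet normal -0.664 -0.529 -0.528
outer loop
vertex -2.089 2.424 3.395
vertex -0.949 1.288 3.098
vertex -1.911 1.659 3.937
endloop
endfacet
facet normal -0.724 0.279 0.631
outer loop
vertex -2.089 2.424 3.395
vertex -1.911 1.659 3.937
vertex -1.341 2.566 4.19
endloop
endfacet
facet normal 0.723 -0.279 -0.631
outer loop
vertex -0.949 1.288 3.098
vertex -0.379 2.194 3.35
vertex -0.342 1.205 3.83
endloop
endfacet
facet normal -0.269 -0.956 0.115
outer loop
vertex -0.949 1.288 3.098
vertex -0.342 1.205 3.83
vertex -1.911 1.659 3.937
endloop
endfacet
facet normal -0.269 -0.956 0.114
outer loop
vertex -1.911 1.659 3.937
vertex -0.342 1.205 3.83
vertex -1.304 1.576 4.67
endloop
endfacet
facet normal -0.724 0.279 0.631
outer loop
vertex -1.911 1.659 3.937
vertex -1.304 1.576 4.67
vertex -1.341 2.566 4.19
endloop
endfacet
facet normal 0.724 -0.279 -0.631
outer loop
vertex -0.342 1.205 3.83
vertex -0.379 2.194 3.35
vertex 0.237 1.867 4.201
endloop
endfacet
facet normal 0.330 -0.664 0.671
outer loop
vertex -0.342 1.205 3.83
vertex 0.237 1.867 4.201
vertex -1.304 1.576 4.67
endloop
endfacet
facet normal 0.330 -0.664 0.671
outer loop
vertex -1.304 1.576 4.67
vertex 0.237 1.867 4.201
vertex -0.725 2.238 5.04
endloop
endfacet
facet normal -0.723 0.279 0.632
outer loop
vertex -1.304 1.576 4.67
vertex -0.725 2.238 5.04
vertex -1.341 2.566 4.19
endloop
endfacet
facet normal -0.749 0.155 -0.644
outer loop
vertex -4.182 -1.008 -2.056
vertex -2.948 0.03 -3.24
vertex -3.796 -2.345 -2.826
endloop
endfacet
facet normal -0.617 -0.519 0.592
outer loop
vertex -3.092 -2.49 -2.22
vertex -4.182 -1.008 -2.056
vertex -3.796 -2.345 -2.826
endloop
endfacet
facet normal -0.749 0.155 -0.644
outer loop
vertex -3.796 -2.345 -2.826
vertex -2.948 0.03 -3.24
vertex -2.563 -1.306 -4.01
endloop
endfacet
facet normal 0.244 -0.841 -0.484
outer loop
vertex -2.563 -1.306 -4.01
vertex -3.092 -2.49 -2.22
vertex -3.796 -2.345 -2.826
endloop
endfacet
facet normal -0.243 0.841 0.484
outer loop
vertex -4.182 -1.008 -2.056
vertex -2.244 -0.115 -2.634
vertex -2.948 0.03 -3.24
endloop
endfacet
facet normal -0.616 -0.519 0.592
outer loop
vertex -3.477 -1.154 -1.45
vertex -4.182 -1.008 -2.056
vertex -3.092 -2.49 -2.22
endloop
endfacet
facet normal -0.243 0.840 0.485
outer loop
vertex -3.477 -1.154 -1.45
vertex -2.244 -0.115 -2.634
vertex -4.182 -1.008 -2.056
endloop
endfacet
facet normal 0.617 0.519 -0.592
outer loop
vertex -2.948 0.03 -3.24
vertex -2.244 -0.115 -2.634
vertex -2.563 -1.306 -4.01
endloop
endfacet
facet normal 0.242 -0.841 -0.484
outer loop
vertex -1.858 -1.452 -3.404
vertex -3.092 -2.49 -2.22
vertex -2.563 -1.306 -4.01
endloop
endfacet
facet normal 0.616 0.519 -0.592
outer loop
vertex -2.563 -1.306 -4.01
vertex -2.244 -0.115 -2.634
vertex -1.858 -1.452 -3.404
endloop
endfacet
facet normal 0.749 -0.155 0.644
outer loop
vertex -1.858 -1.452 -3.404
vertex -3.477 -1.154 -1.45
vertex -3.092 -2.49 -2.22
endloop
endfacet
facet normal 0.749 -0.155 0.644
outer loop
vertex -2.244 -0.115 -2.634
vertex -3.477 -1.154 -1.45
vertex -1.858 -1.452 -3.404
endloop
endfacet

endsolid


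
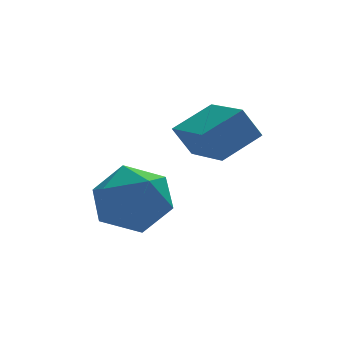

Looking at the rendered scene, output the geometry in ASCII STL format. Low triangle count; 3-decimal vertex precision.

solid 
facet normal -0.861 -0.239 -0.449
outer loop
vertex -0.745 -1.152 2.32
vertex -0.968 0.143 2.058
vertex -0.336 -1.231 1.578
endloop
endfacet
facet normal 0.167 -0.967 0.195
outer loop
vertex 0.628 -0.963 2.082
vertex -0.745 -1.152 2.32
vertex -0.336 -1.231 1.578
endloop
endfacet
facet normal -0.861 -0.239 -0.450
outer loop
vertex -0.336 -1.231 1.578
vertex -0.968 0.143 2.058
vertex -0.559 0.064 1.317
endloop
endfacet
facet normal 0.481 -0.093 -0.872
outer loop
vertex -0.559 0.064 1.317
vertex 0.628 -0.963 2.082
vertex -0.336 -1.231 1.578
endloop
endfacet
facet normal -0.482 0.093 0.871
outer loop
vertex -0.745 -1.152 2.32
vertex -0.004 0.411 2.562
vertex -0.968 0.143 2.058
endloop
endfacet
facet normal 0.167 -0.966 0.195
outer loop
vertex 0.219 -0.884 2.823
vertex -0.745 -1.152 2.32
vertex 0.628 -0.963 2.082
endloop
endfacet
facet normal -0.481 0.093 0.872
outer loop
vertex 0.219 -0.884 2.823
vertex -0.004 0.411 2.562
vertex -0.745 -1.152 2.32
endloop
endfacet
facet normal -0.167 0.967 -0.195
outer loop
vertex -0.968 0.143 2.058
vertex -0.004 0.411 2.562
vertex -0.559 0.064 1.317
endloop
endfacet
facet normal 0.481 -0.094 -0.872
outer loop
vertex 0.405 0.332 1.82
vertex 0.628 -0.963 2.082
vertex -0.559 0.064 1.317
endloop
endfacet
facet normal -0.167 0.966 -0.195
outer loop
vertex -0.559 0.064 1.317
vertex -0.004 0.411 2.562
vertex 0.405 0.332 1.82
endloop
endfacet
facet normal 0.861 0.239 0.450
outer loop
vertex 0.405 0.332 1.82
vertex 0.219 -0.884 2.823
vertex 0.628 -0.963 2.082
endloop
endfacet
facet normal 0.861 0.239 0.449
outer loop
vertex -0.004 0.411 2.562
vertex 0.219 -0.884 2.823
vertex 0.405 0.332 1.82
endloop
endfacet
facet normal -0.758 0.441 -0.481
outer loop
vertex -2.25 -0.074 -0.233
vertex -2.827 -0.797 0.013
vertex -2.746 -0.034 0.584
endloop
endfacet
facet normal -0.301 0.926 -0.228
outer loop
vertex -2.25 -0.074 -0.233
vertex -2.746 -0.034 0.584
vertex -1.835 0.257 0.563
endloop
endfacet
facet normal 0.343 0.791 -0.507
outer loop
vertex -2.25 -0.074 -0.233
vertex -1.835 0.257 0.563
vertex -1.352 -0.327 -0.021
endloop
endfacet
facet normal 0.283 0.221 -0.933
outer loop
vertex -2.25 -0.074 -0.233
vertex -1.352 -0.327 -0.021
vertex -1.965 -0.978 -0.361
endloop
endfacet
facet normal -0.397 0.005 -0.918
outer loop
vertex -2.25 -0.074 -0.233
vertex -1.965 -0.978 -0.361
vertex -2.827 -0.797 0.013
endloop
endfacet
facet normal -0.257 0.839 0.479
outer loop
vertex -1.835 0.257 0.563
vertex -2.746 -0.034 0.584
vertex -2.155 -0.262 1.301
endloop
endfacet
facet normal -0.996 0.054 0.069
outer loop
vertex -2.746 -0.034 0.584
vertex -2.827 -0.797 0.013
vertex -2.768 -0.913 0.961
endloop
endfacet
facet normal -0.413 -0.651 -0.637
outer loop
vertex -2.827 -0.797 0.013
vertex -1.965 -0.978 -0.361
vertex -2.285 -1.497 0.377
endloop
endfacet
facet normal 0.687 -0.301 -0.662
outer loop
vertex -1.965 -0.978 -0.361
vertex -1.352 -0.327 -0.021
vertex -1.374 -1.206 0.356
endloop
endfacet
facet normal 0.783 0.621 0.027
outer loop
vertex -1.352 -0.327 -0.021
vertex -1.835 0.257 0.563
vertex -1.293 -0.443 0.927
endloop
endfacet
facet normal -0.283 -0.221 0.933
outer loop
vertex -1.87 -1.166 1.173
vertex -2.155 -0.262 1.301
vertex -2.768 -0.913 0.961
endloop
endfacet
facet normal -0.343 -0.791 0.507
outer loop
vertex -1.87 -1.166 1.173
vertex -2.768 -0.913 0.961
vertex -2.285 -1.497 0.377
endloop
endfacet
facet normal 0.301 -0.926 0.228
outer loop
vertex -1.87 -1.166 1.173
vertex -2.285 -1.497 0.377
vertex -1.374 -1.206 0.356
endloop
endfacet
facet normal 0.758 -0.441 0.481
outer loop
vertex -1.87 -1.166 1.173
vertex -1.374 -1.206 0.356
vertex -1.293 -0.443 0.927
endloop
endfacet
facet normal 0.397 -0.005 0.918
outer loop
vertex -1.87 -1.166 1.173
vertex -1.293 -0.443 0.927
vertex -2.155 -0.262 1.301
endloop
endfacet
facet normal -0.687 0.301 0.662
outer loop
vertex -2.768 -0.913 0.961
vertex -2.155 -0.262 1.301
vertex -2.746 -0.034 0.584
endloop
endfacet
facet normal -0.783 -0.621 -0.027
outer loop
vertex -2.285 -1.497 0.377
vertex -2.768 -0.913 0.961
vertex -2.827 -0.797 0.013
endloop
endfacet
facet normal 0.257 -0.839 -0.479
outer loop
vertex -1.374 -1.206 0.356
vertex -2.285 -1.497 0.377
vertex -1.965 -0.978 -0.361
endloop
endfacet
facet normal 0.996 -0.054 -0.069
outer loop
vertex -1.293 -0.443 0.927
vertex -1.374 -1.206 0.356
vertex -1.352 -0.327 -0.021
endloop
endfacet
facet normal 0.413 0.651 0.637
outer loop
vertex -2.155 -0.262 1.301
vertex -1.293 -0.443 0.927
vertex -1.835 0.257 0.563
endloop
endfacet

endsolid


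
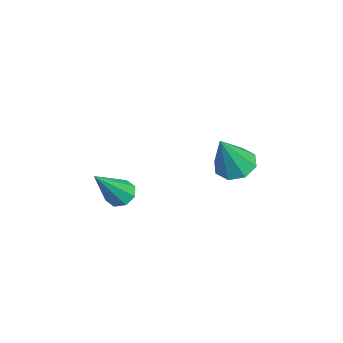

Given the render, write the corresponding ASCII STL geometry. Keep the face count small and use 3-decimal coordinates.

solid 
facet normal -0.328 0.324 -0.887
outer loop
vertex -0.409 0.323 -1.171
vertex -1.053 0.64 -0.817
vertex -0.318 0.902 -0.993
endloop
endfacet
facet normal 0.988 -0.151 -0.014
outer loop
vertex -0.409 0.323 -1.171
vertex -0.318 0.902 -0.993
vertex -0.427 0.02 0.877
endloop
endfacet
facet normal -0.328 0.325 -0.887
outer loop
vertex -0.318 0.902 -0.993
vertex -1.053 0.64 -0.817
vertex -0.657 1.327 -0.712
endloop
endfacet
facet normal 0.832 0.481 0.276
outer loop
vertex -0.318 0.902 -0.993
vertex -0.657 1.327 -0.712
vertex -0.427 0.02 0.877
endloop
endfacet
facet normal -0.327 0.324 -0.888
outer loop
vertex -0.657 1.327 -0.712
vertex -1.053 0.64 -0.817
vertex -1.229 1.35 -0.493
endloop
endfacet
facet normal 0.257 0.764 0.591
outer loop
vertex -0.657 1.327 -0.712
vertex -1.229 1.35 -0.493
vertex -0.427 0.02 0.877
endloop
endfacet
facet normal -0.328 0.324 -0.888
outer loop
vertex -1.229 1.35 -0.493
vertex -1.053 0.64 -0.817
vertex -1.697 0.956 -0.464
endloop
endfacet
facet normal -0.400 0.530 0.748
outer loop
vertex -1.229 1.35 -0.493
vertex -1.697 0.956 -0.464
vertex -0.427 0.02 0.877
endloop
endfacet
facet normal -0.327 0.325 -0.887
outer loop
vertex -1.697 0.956 -0.464
vertex -1.053 0.64 -0.817
vertex -1.788 0.378 -0.642
endloop
endfacet
facet normal -0.752 -0.083 0.654
outer loop
vertex -1.697 0.956 -0.464
vertex -1.788 0.378 -0.642
vertex -0.427 0.02 0.877
endloop
endfacet
facet normal -0.327 0.324 -0.888
outer loop
vertex -1.788 0.378 -0.642
vertex -1.053 0.64 -0.817
vertex -1.449 -0.047 -0.922
endloop
endfacet
facet normal -0.596 -0.716 0.365
outer loop
vertex -1.788 0.378 -0.642
vertex -1.449 -0.047 -0.922
vertex -0.427 0.02 0.877
endloop
endfacet
facet normal -0.329 0.325 -0.887
outer loop
vertex -1.449 -0.047 -0.922
vertex -1.053 0.64 -0.817
vertex -0.878 -0.07 -1.142
endloop
endfacet
facet normal -0.021 -0.999 0.049
outer loop
vertex -1.449 -0.047 -0.922
vertex -0.878 -0.07 -1.142
vertex -0.427 0.02 0.877
endloop
endfacet
facet normal -0.327 0.325 -0.887
outer loop
vertex -0.878 -0.07 -1.142
vertex -1.053 0.64 -0.817
vertex -0.409 0.323 -1.171
endloop
endfacet
facet normal 0.635 -0.765 -0.108
outer loop
vertex -0.878 -0.07 -1.142
vertex -0.409 0.323 -1.171
vertex -0.427 0.02 0.877
endloop
endfacet
facet normal -0.435 0.440 -0.786
outer loop
vertex 1.002 -2.998 -0.751
vertex 0.651 -3.467 -0.819
vertex 0.617 -2.961 -0.517
endloop
endfacet
facet normal 0.393 0.752 0.528
outer loop
vertex 1.002 -2.998 -0.751
vertex 0.617 -2.961 -0.517
vertex 1.549 -4.373 0.799
endloop
endfacet
facet normal -0.437 0.439 -0.785
outer loop
vertex 0.617 -2.961 -0.517
vertex 0.651 -3.467 -0.819
vertex 0.253 -3.221 -0.46
endloop
endfacet
facet normal -0.272 0.554 0.787
outer loop
vertex 0.617 -2.961 -0.517
vertex 0.253 -3.221 -0.46
vertex 1.549 -4.373 0.799
endloop
endfacet
facet normal -0.436 0.440 -0.785
outer loop
vertex 0.253 -3.221 -0.46
vertex 0.651 -3.467 -0.819
vertex 0.121 -3.625 -0.613
endloop
endfacet
facet normal -0.711 -0.033 0.702
outer loop
vertex 0.253 -3.221 -0.46
vertex 0.121 -3.625 -0.613
vertex 1.549 -4.373 0.799
endloop
endfacet
facet normal -0.436 0.440 -0.785
outer loop
vertex 0.121 -3.625 -0.613
vertex 0.651 -3.467 -0.819
vertex 0.3 -3.936 -0.887
endloop
endfacet
facet normal -0.669 -0.669 0.322
outer loop
vertex 0.121 -3.625 -0.613
vertex 0.3 -3.936 -0.887
vertex 1.549 -4.373 0.799
endloop
endfacet
facet normal -0.435 0.440 -0.786
outer loop
vertex 0.3 -3.936 -0.887
vertex 0.651 -3.467 -0.819
vertex 0.685 -3.973 -1.121
endloop
endfacet
facet normal -0.171 -0.977 -0.127
outer loop
vertex 0.3 -3.936 -0.887
vertex 0.685 -3.973 -1.121
vertex 1.549 -4.373 0.799
endloop
endfacet
facet normal -0.436 0.440 -0.785
outer loop
vertex 0.685 -3.973 -1.121
vertex 0.651 -3.467 -0.819
vertex 1.05 -3.713 -1.178
endloop
endfacet
facet normal 0.495 -0.779 -0.385
outer loop
vertex 0.685 -3.973 -1.121
vertex 1.05 -3.713 -1.178
vertex 1.549 -4.373 0.799
endloop
endfacet
facet normal -0.435 0.440 -0.785
outer loop
vertex 1.05 -3.713 -1.178
vertex 0.651 -3.467 -0.819
vertex 1.181 -3.309 -1.024
endloop
endfacet
facet normal 0.935 -0.189 -0.299
outer loop
vertex 1.05 -3.713 -1.178
vertex 1.181 -3.309 -1.024
vertex 1.549 -4.373 0.799
endloop
endfacet
facet normal -0.435 0.439 -0.786
outer loop
vertex 1.181 -3.309 -1.024
vertex 0.651 -3.467 -0.819
vertex 1.002 -2.998 -0.751
endloop
endfacet
facet normal 0.892 0.444 0.079
outer loop
vertex 1.181 -3.309 -1.024
vertex 1.002 -2.998 -0.751
vertex 1.549 -4.373 0.799
endloop
endfacet

endsolid


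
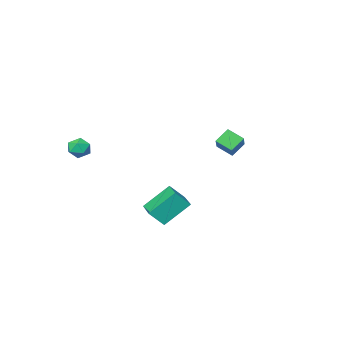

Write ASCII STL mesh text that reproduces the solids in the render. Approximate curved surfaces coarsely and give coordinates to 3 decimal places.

solid 
facet normal -0.472 0.718 -0.512
outer loop
vertex -4.462 -0.143 -0.13
vertex -3.587 1.082 0.781
vertex -3.698 -0.154 -0.849
endloop
endfacet
facet normal -0.497 -0.696 -0.518
outer loop
vertex -3.193 -0.922 -0.301
vertex -4.462 -0.143 -0.13
vertex -3.698 -0.154 -0.849
endloop
endfacet
facet normal -0.471 0.718 -0.512
outer loop
vertex -3.698 -0.154 -0.849
vertex -3.587 1.082 0.781
vertex -2.822 1.071 0.062
endloop
endfacet
facet normal 0.728 -0.011 -0.686
outer loop
vertex -2.822 1.071 0.062
vertex -3.193 -0.922 -0.301
vertex -3.698 -0.154 -0.849
endloop
endfacet
facet normal -0.728 0.010 0.685
outer loop
vertex -4.462 -0.143 -0.13
vertex -3.082 0.314 1.329
vertex -3.587 1.082 0.781
endloop
endfacet
facet normal -0.497 -0.696 -0.518
outer loop
vertex -3.958 -0.911 0.418
vertex -4.462 -0.143 -0.13
vertex -3.193 -0.922 -0.301
endloop
endfacet
facet normal -0.728 0.011 0.685
outer loop
vertex -3.958 -0.911 0.418
vertex -3.082 0.314 1.329
vertex -4.462 -0.143 -0.13
endloop
endfacet
facet normal 0.497 0.696 0.518
outer loop
vertex -3.587 1.082 0.781
vertex -3.082 0.314 1.329
vertex -2.822 1.071 0.062
endloop
endfacet
facet normal 0.728 -0.011 -0.685
outer loop
vertex -2.318 0.303 0.61
vertex -3.193 -0.922 -0.301
vertex -2.822 1.071 0.062
endloop
endfacet
facet normal 0.497 0.696 0.518
outer loop
vertex -2.822 1.071 0.062
vertex -3.082 0.314 1.329
vertex -2.318 0.303 0.61
endloop
endfacet
facet normal 0.471 -0.718 0.512
outer loop
vertex -2.318 0.303 0.61
vertex -3.958 -0.911 0.418
vertex -3.193 -0.922 -0.301
endloop
endfacet
facet normal 0.472 -0.718 0.512
outer loop
vertex -3.082 0.314 1.329
vertex -3.958 -0.911 0.418
vertex -2.318 0.303 0.61
endloop
endfacet
facet normal -0.624 0.291 -0.725
outer loop
vertex 1.232 2.868 -1.96
vertex 1.814 4.365 -1.859
vertex 2.535 2.448 -3.249
endloop
endfacet
facet normal -0.362 -0.930 -0.063
outer loop
vertex 3.246 2.115 -2.421
vertex 1.232 2.868 -1.96
vertex 2.535 2.448 -3.249
endloop
endfacet
facet normal -0.623 0.292 -0.726
outer loop
vertex 2.535 2.448 -3.249
vertex 1.814 4.365 -1.859
vertex 3.118 3.945 -3.147
endloop
endfacet
facet normal 0.693 -0.223 -0.685
outer loop
vertex 3.118 3.945 -3.147
vertex 3.246 2.115 -2.421
vertex 2.535 2.448 -3.249
endloop
endfacet
facet normal -0.693 0.223 0.685
outer loop
vertex 1.232 2.868 -1.96
vertex 2.525 4.032 -1.031
vertex 1.814 4.365 -1.859
endloop
endfacet
facet normal -0.362 -0.930 -0.063
outer loop
vertex 1.942 2.535 -1.133
vertex 1.232 2.868 -1.96
vertex 3.246 2.115 -2.421
endloop
endfacet
facet normal -0.693 0.223 0.685
outer loop
vertex 1.942 2.535 -1.133
vertex 2.525 4.032 -1.031
vertex 1.232 2.868 -1.96
endloop
endfacet
facet normal 0.362 0.930 0.063
outer loop
vertex 1.814 4.365 -1.859
vertex 2.525 4.032 -1.031
vertex 3.118 3.945 -3.147
endloop
endfacet
facet normal 0.693 -0.223 -0.685
outer loop
vertex 3.828 3.612 -2.32
vertex 3.246 2.115 -2.421
vertex 3.118 3.945 -3.147
endloop
endfacet
facet normal 0.362 0.930 0.063
outer loop
vertex 3.118 3.945 -3.147
vertex 2.525 4.032 -1.031
vertex 3.828 3.612 -2.32
endloop
endfacet
facet normal 0.623 -0.291 0.726
outer loop
vertex 3.828 3.612 -2.32
vertex 1.942 2.535 -1.133
vertex 3.246 2.115 -2.421
endloop
endfacet
facet normal 0.623 -0.292 0.725
outer loop
vertex 2.525 4.032 -1.031
vertex 1.942 2.535 -1.133
vertex 3.828 3.612 -2.32
endloop
endfacet
facet normal -0.159 0.407 0.899
outer loop
vertex 3.259 -3.305 0.337
vertex 3.486 -3.927 0.659
vertex 3.97 -3.396 0.504
endloop
endfacet
facet normal 0.017 0.907 0.420
outer loop
vertex 3.259 -3.305 0.337
vertex 3.97 -3.396 0.504
vertex 3.778 -3.094 -0.14
endloop
endfacet
facet normal -0.461 0.881 -0.112
outer loop
vertex 3.259 -3.305 0.337
vertex 3.778 -3.094 -0.14
vertex 3.175 -3.44 -0.382
endloop
endfacet
facet normal -0.930 0.366 0.040
outer loop
vertex 3.259 -3.305 0.337
vertex 3.175 -3.44 -0.382
vertex 2.994 -3.954 0.112
endloop
endfacet
facet normal -0.743 0.073 0.665
outer loop
vertex 3.259 -3.305 0.337
vertex 2.994 -3.954 0.112
vertex 3.486 -3.927 0.659
endloop
endfacet
facet normal 0.656 0.739 0.151
outer loop
vertex 3.778 -3.094 -0.14
vertex 3.97 -3.396 0.504
vertex 4.326 -3.586 -0.112
endloop
endfacet
facet normal 0.371 -0.068 0.926
outer loop
vertex 3.97 -3.396 0.504
vertex 3.486 -3.927 0.659
vertex 4.145 -4.1 0.382
endloop
endfacet
facet normal -0.575 -0.609 0.547
outer loop
vertex 3.486 -3.927 0.659
vertex 2.994 -3.954 0.112
vertex 3.542 -4.446 0.14
endloop
endfacet
facet normal -0.875 -0.137 -0.464
outer loop
vertex 2.994 -3.954 0.112
vertex 3.175 -3.44 -0.382
vertex 3.35 -4.144 -0.504
endloop
endfacet
facet normal -0.115 0.696 -0.709
outer loop
vertex 3.175 -3.44 -0.382
vertex 3.778 -3.094 -0.14
vertex 3.834 -3.613 -0.659
endloop
endfacet
facet normal 0.930 -0.366 -0.040
outer loop
vertex 4.061 -4.235 -0.337
vertex 4.326 -3.586 -0.112
vertex 4.145 -4.1 0.382
endloop
endfacet
facet normal 0.461 -0.881 0.112
outer loop
vertex 4.061 -4.235 -0.337
vertex 4.145 -4.1 0.382
vertex 3.542 -4.446 0.14
endloop
endfacet
facet normal -0.017 -0.907 -0.420
outer loop
vertex 4.061 -4.235 -0.337
vertex 3.542 -4.446 0.14
vertex 3.35 -4.144 -0.504
endloop
endfacet
facet normal 0.159 -0.407 -0.899
outer loop
vertex 4.061 -4.235 -0.337
vertex 3.35 -4.144 -0.504
vertex 3.834 -3.613 -0.659
endloop
endfacet
facet normal 0.743 -0.073 -0.665
outer loop
vertex 4.061 -4.235 -0.337
vertex 3.834 -3.613 -0.659
vertex 4.326 -3.586 -0.112
endloop
endfacet
facet normal 0.875 0.137 0.464
outer loop
vertex 4.145 -4.1 0.382
vertex 4.326 -3.586 -0.112
vertex 3.97 -3.396 0.504
endloop
endfacet
facet normal 0.115 -0.696 0.709
outer loop
vertex 3.542 -4.446 0.14
vertex 4.145 -4.1 0.382
vertex 3.486 -3.927 0.659
endloop
endfacet
facet normal -0.656 -0.739 -0.151
outer loop
vertex 3.35 -4.144 -0.504
vertex 3.542 -4.446 0.14
vertex 2.994 -3.954 0.112
endloop
endfacet
facet normal -0.371 0.068 -0.926
outer loop
vertex 3.834 -3.613 -0.659
vertex 3.35 -4.144 -0.504
vertex 3.175 -3.44 -0.382
endloop
endfacet
facet normal 0.575 0.609 -0.547
outer loop
vertex 4.326 -3.586 -0.112
vertex 3.834 -3.613 -0.659
vertex 3.778 -3.094 -0.14
endloop
endfacet

endsolid


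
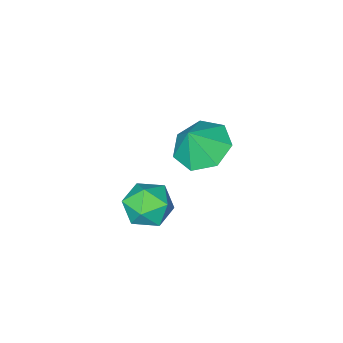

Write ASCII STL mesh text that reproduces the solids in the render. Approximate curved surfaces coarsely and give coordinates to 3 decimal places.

solid 
facet normal -0.381 0.920 -0.097
outer loop
vertex 2.611 0.769 -2.626
vertex 1.835 0.457 -2.538
vertex 2.267 0.707 -1.861
endloop
endfacet
facet normal 0.269 0.943 0.197
outer loop
vertex 2.611 0.769 -2.626
vertex 2.267 0.707 -1.861
vertex 3.075 0.501 -1.977
endloop
endfacet
facet normal 0.727 0.637 -0.257
outer loop
vertex 2.611 0.769 -2.626
vertex 3.075 0.501 -1.977
vertex 3.141 0.124 -2.726
endloop
endfacet
facet normal 0.360 0.425 -0.831
outer loop
vertex 2.611 0.769 -2.626
vertex 3.141 0.124 -2.726
vertex 2.375 0.097 -3.072
endloop
endfacet
facet normal -0.324 0.600 -0.732
outer loop
vertex 2.611 0.769 -2.626
vertex 2.375 0.097 -3.072
vertex 1.835 0.457 -2.538
endloop
endfacet
facet normal 0.255 0.552 0.794
outer loop
vertex 3.075 0.501 -1.977
vertex 2.267 0.707 -1.861
vertex 2.585 0.023 -1.488
endloop
endfacet
facet normal -0.797 0.514 0.318
outer loop
vertex 2.267 0.707 -1.861
vertex 1.835 0.457 -2.538
vertex 1.819 -0.004 -1.834
endloop
endfacet
facet normal -0.704 -0.004 -0.710
outer loop
vertex 1.835 0.457 -2.538
vertex 2.375 0.097 -3.072
vertex 1.885 -0.381 -2.583
endloop
endfacet
facet normal 0.403 -0.287 -0.869
outer loop
vertex 2.375 0.097 -3.072
vertex 3.141 0.124 -2.726
vertex 2.693 -0.587 -2.699
endloop
endfacet
facet normal 0.997 0.056 0.059
outer loop
vertex 3.141 0.124 -2.726
vertex 3.075 0.501 -1.977
vertex 3.125 -0.337 -2.022
endloop
endfacet
facet normal -0.360 -0.425 0.831
outer loop
vertex 2.349 -0.649 -1.934
vertex 2.585 0.023 -1.488
vertex 1.819 -0.004 -1.834
endloop
endfacet
facet normal -0.727 -0.637 0.257
outer loop
vertex 2.349 -0.649 -1.934
vertex 1.819 -0.004 -1.834
vertex 1.885 -0.381 -2.583
endloop
endfacet
facet normal -0.269 -0.943 -0.197
outer loop
vertex 2.349 -0.649 -1.934
vertex 1.885 -0.381 -2.583
vertex 2.693 -0.587 -2.699
endloop
endfacet
facet normal 0.381 -0.920 0.097
outer loop
vertex 2.349 -0.649 -1.934
vertex 2.693 -0.587 -2.699
vertex 3.125 -0.337 -2.022
endloop
endfacet
facet normal 0.324 -0.600 0.732
outer loop
vertex 2.349 -0.649 -1.934
vertex 3.125 -0.337 -2.022
vertex 2.585 0.023 -1.488
endloop
endfacet
facet normal -0.403 0.287 0.869
outer loop
vertex 1.819 -0.004 -1.834
vertex 2.585 0.023 -1.488
vertex 2.267 0.707 -1.861
endloop
endfacet
facet normal -0.997 -0.056 -0.059
outer loop
vertex 1.885 -0.381 -2.583
vertex 1.819 -0.004 -1.834
vertex 1.835 0.457 -2.538
endloop
endfacet
facet normal -0.255 -0.552 -0.794
outer loop
vertex 2.693 -0.587 -2.699
vertex 1.885 -0.381 -2.583
vertex 2.375 0.097 -3.072
endloop
endfacet
facet normal 0.797 -0.514 -0.318
outer loop
vertex 3.125 -0.337 -2.022
vertex 2.693 -0.587 -2.699
vertex 3.141 0.124 -2.726
endloop
endfacet
facet normal 0.704 0.004 0.710
outer loop
vertex 2.585 0.023 -1.488
vertex 3.125 -0.337 -2.022
vertex 3.075 0.501 -1.977
endloop
endfacet
facet normal -0.480 -0.005 -0.877
outer loop
vertex -0.184 -1.314 -3.566
vertex -0.971 -1.753 -3.133
vertex -0.783 -0.777 -3.241
endloop
endfacet
facet normal 0.722 0.625 0.297
outer loop
vertex -0.184 -1.314 -3.566
vertex -0.783 -0.777 -3.241
vertex -0.409 -1.747 -2.107
endloop
endfacet
facet normal -0.480 -0.005 -0.878
outer loop
vertex -0.783 -0.777 -3.241
vertex -0.971 -1.753 -3.133
vertex -1.524 -0.975 -2.835
endloop
endfacet
facet normal 0.132 0.774 0.619
outer loop
vertex -0.783 -0.777 -3.241
vertex -1.524 -0.975 -2.835
vertex -0.409 -1.747 -2.107
endloop
endfacet
facet normal -0.480 -0.005 -0.877
outer loop
vertex -1.524 -0.975 -2.835
vertex -0.971 -1.753 -3.133
vertex -1.848 -1.759 -2.653
endloop
endfacet
facet normal -0.336 0.342 0.877
outer loop
vertex -1.524 -0.975 -2.835
vertex -1.848 -1.759 -2.653
vertex -0.409 -1.747 -2.107
endloop
endfacet
facet normal -0.480 -0.004 -0.877
outer loop
vertex -1.848 -1.759 -2.653
vertex -0.971 -1.753 -3.133
vertex -1.512 -2.538 -2.833
endloop
endfacet
facet normal -0.330 -0.345 0.878
outer loop
vertex -1.848 -1.759 -2.653
vertex -1.512 -2.538 -2.833
vertex -0.409 -1.747 -2.107
endloop
endfacet
facet normal -0.480 -0.005 -0.877
outer loop
vertex -1.512 -2.538 -2.833
vertex -0.971 -1.753 -3.133
vertex -0.768 -2.726 -3.239
endloop
endfacet
facet normal 0.144 -0.771 0.621
outer loop
vertex -1.512 -2.538 -2.833
vertex -0.768 -2.726 -3.239
vertex -0.409 -1.747 -2.107
endloop
endfacet
facet normal -0.480 -0.005 -0.877
outer loop
vertex -0.768 -2.726 -3.239
vertex -0.971 -1.753 -3.133
vertex -0.177 -2.181 -3.565
endloop
endfacet
facet normal 0.731 -0.614 0.299
outer loop
vertex -0.768 -2.726 -3.239
vertex -0.177 -2.181 -3.565
vertex -0.409 -1.747 -2.107
endloop
endfacet
facet normal -0.480 -0.005 -0.877
outer loop
vertex -0.177 -2.181 -3.565
vertex -0.971 -1.753 -3.133
vertex -0.184 -1.314 -3.566
endloop
endfacet
facet normal 0.988 0.008 0.155
outer loop
vertex -0.177 -2.181 -3.565
vertex -0.184 -1.314 -3.566
vertex -0.409 -1.747 -2.107
endloop
endfacet

endsolid


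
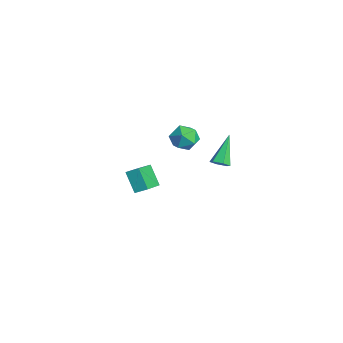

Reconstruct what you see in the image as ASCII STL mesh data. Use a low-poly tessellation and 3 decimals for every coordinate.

solid 
facet normal -0.840 0.042 0.541
outer loop
vertex -1.554 -1.22 1.639
vertex -1.788 -2.181 1.351
vertex -1.231 -2.02 2.203
endloop
endfacet
facet normal -0.331 0.451 0.829
outer loop
vertex -1.554 -1.22 1.639
vertex -1.231 -2.02 2.203
vertex -0.598 -1.227 2.024
endloop
endfacet
facet normal -0.130 0.931 0.341
outer loop
vertex -1.554 -1.22 1.639
vertex -0.598 -1.227 2.024
vertex -0.764 -0.898 1.062
endloop
endfacet
facet normal -0.516 0.819 -0.250
outer loop
vertex -1.554 -1.22 1.639
vertex -0.764 -0.898 1.062
vertex -1.499 -1.488 0.646
endloop
endfacet
facet normal -0.955 0.270 -0.126
outer loop
vertex -1.554 -1.22 1.639
vertex -1.499 -1.488 0.646
vertex -1.788 -2.181 1.351
endloop
endfacet
facet normal 0.231 0.035 0.972
outer loop
vertex -0.598 -1.227 2.024
vertex -1.231 -2.02 2.203
vertex -0.241 -2.192 1.974
endloop
endfacet
facet normal -0.593 -0.627 0.506
outer loop
vertex -1.231 -2.02 2.203
vertex -1.788 -2.181 1.351
vertex -0.976 -2.782 1.558
endloop
endfacet
facet normal -0.778 -0.258 -0.573
outer loop
vertex -1.788 -2.181 1.351
vertex -1.499 -1.488 0.646
vertex -1.142 -2.453 0.596
endloop
endfacet
facet normal -0.069 0.631 -0.773
outer loop
vertex -1.499 -1.488 0.646
vertex -0.764 -0.898 1.062
vertex -0.509 -1.66 0.417
endloop
endfacet
facet normal 0.555 0.812 0.182
outer loop
vertex -0.764 -0.898 1.062
vertex -0.598 -1.227 2.024
vertex 0.048 -1.499 1.269
endloop
endfacet
facet normal 0.516 -0.819 0.250
outer loop
vertex -0.186 -2.46 0.981
vertex -0.241 -2.192 1.974
vertex -0.976 -2.782 1.558
endloop
endfacet
facet normal 0.130 -0.931 -0.341
outer loop
vertex -0.186 -2.46 0.981
vertex -0.976 -2.782 1.558
vertex -1.142 -2.453 0.596
endloop
endfacet
facet normal 0.331 -0.451 -0.829
outer loop
vertex -0.186 -2.46 0.981
vertex -1.142 -2.453 0.596
vertex -0.509 -1.66 0.417
endloop
endfacet
facet normal 0.840 -0.042 -0.541
outer loop
vertex -0.186 -2.46 0.981
vertex -0.509 -1.66 0.417
vertex 0.048 -1.499 1.269
endloop
endfacet
facet normal 0.955 -0.270 0.126
outer loop
vertex -0.186 -2.46 0.981
vertex 0.048 -1.499 1.269
vertex -0.241 -2.192 1.974
endloop
endfacet
facet normal 0.069 -0.631 0.773
outer loop
vertex -0.976 -2.782 1.558
vertex -0.241 -2.192 1.974
vertex -1.231 -2.02 2.203
endloop
endfacet
facet normal -0.555 -0.812 -0.182
outer loop
vertex -1.142 -2.453 0.596
vertex -0.976 -2.782 1.558
vertex -1.788 -2.181 1.351
endloop
endfacet
facet normal -0.231 -0.035 -0.972
outer loop
vertex -0.509 -1.66 0.417
vertex -1.142 -2.453 0.596
vertex -1.499 -1.488 0.646
endloop
endfacet
facet normal 0.593 0.627 -0.506
outer loop
vertex 0.048 -1.499 1.269
vertex -0.509 -1.66 0.417
vertex -0.764 -0.898 1.062
endloop
endfacet
facet normal 0.778 0.258 0.573
outer loop
vertex -0.241 -2.192 1.974
vertex 0.048 -1.499 1.269
vertex -0.598 -1.227 2.024
endloop
endfacet
facet normal -0.594 -0.163 0.788
outer loop
vertex -3.127 -4.029 -2.436
vertex -4.606 -2.814 -3.299
vertex -3.481 -4.757 -2.853
endloop
endfacet
facet normal 0.704 -0.578 0.412
outer loop
vertex -2.494 -4.486 -4.161
vertex -3.127 -4.029 -2.436
vertex -3.481 -4.757 -2.853
endloop
endfacet
facet normal -0.595 -0.164 0.787
outer loop
vertex -3.481 -4.757 -2.853
vertex -4.606 -2.814 -3.299
vertex -4.959 -3.541 -3.717
endloop
endfacet
facet normal -0.389 -0.799 -0.459
outer loop
vertex -4.959 -3.541 -3.717
vertex -2.494 -4.486 -4.161
vertex -3.481 -4.757 -2.853
endloop
endfacet
facet normal 0.389 0.799 0.459
outer loop
vertex -3.127 -4.029 -2.436
vertex -3.619 -2.543 -4.607
vertex -4.606 -2.814 -3.299
endloop
endfacet
facet normal 0.704 -0.579 0.412
outer loop
vertex -2.141 -3.759 -3.743
vertex -3.127 -4.029 -2.436
vertex -2.494 -4.486 -4.161
endloop
endfacet
facet normal 0.389 0.799 0.459
outer loop
vertex -2.141 -3.759 -3.743
vertex -3.619 -2.543 -4.607
vertex -3.127 -4.029 -2.436
endloop
endfacet
facet normal -0.704 0.579 -0.412
outer loop
vertex -4.606 -2.814 -3.299
vertex -3.619 -2.543 -4.607
vertex -4.959 -3.541 -3.717
endloop
endfacet
facet normal -0.389 -0.799 -0.458
outer loop
vertex -3.973 -3.271 -5.024
vertex -2.494 -4.486 -4.161
vertex -4.959 -3.541 -3.717
endloop
endfacet
facet normal -0.704 0.578 -0.412
outer loop
vertex -4.959 -3.541 -3.717
vertex -3.619 -2.543 -4.607
vertex -3.973 -3.271 -5.024
endloop
endfacet
facet normal 0.594 0.164 -0.787
outer loop
vertex -3.973 -3.271 -5.024
vertex -2.141 -3.759 -3.743
vertex -2.494 -4.486 -4.161
endloop
endfacet
facet normal 0.594 0.162 -0.788
outer loop
vertex -3.619 -2.543 -4.607
vertex -2.141 -3.759 -3.743
vertex -3.973 -3.271 -5.024
endloop
endfacet
facet normal 0.518 -0.441 -0.733
outer loop
vertex 4.861 -0.99 2.326
vertex 4.484 -1.482 2.356
vertex 4.349 -1.011 1.977
endloop
endfacet
facet normal 0.091 0.977 -0.192
outer loop
vertex 4.861 -0.99 2.326
vertex 4.349 -1.011 1.977
vertex 3.376 -0.538 3.924
endloop
endfacet
facet normal 0.518 -0.441 -0.733
outer loop
vertex 4.349 -1.011 1.977
vertex 4.484 -1.482 2.356
vertex 3.972 -1.502 2.006
endloop
endfacet
facet normal -0.709 0.516 -0.480
outer loop
vertex 4.349 -1.011 1.977
vertex 3.972 -1.502 2.006
vertex 3.376 -0.538 3.924
endloop
endfacet
facet normal 0.518 -0.441 -0.733
outer loop
vertex 3.972 -1.502 2.006
vertex 4.484 -1.482 2.356
vertex 4.108 -1.974 2.386
endloop
endfacet
facet normal -0.928 -0.356 -0.110
outer loop
vertex 3.972 -1.502 2.006
vertex 4.108 -1.974 2.386
vertex 3.376 -0.538 3.924
endloop
endfacet
facet normal 0.518 -0.441 -0.733
outer loop
vertex 4.108 -1.974 2.386
vertex 4.484 -1.482 2.356
vertex 4.619 -1.954 2.735
endloop
endfacet
facet normal -0.344 -0.762 0.548
outer loop
vertex 4.108 -1.974 2.386
vertex 4.619 -1.954 2.735
vertex 3.376 -0.538 3.924
endloop
endfacet
facet normal 0.517 -0.441 -0.733
outer loop
vertex 4.619 -1.954 2.735
vertex 4.484 -1.482 2.356
vertex 4.996 -1.462 2.705
endloop
endfacet
facet normal 0.458 -0.300 0.837
outer loop
vertex 4.619 -1.954 2.735
vertex 4.996 -1.462 2.705
vertex 3.376 -0.538 3.924
endloop
endfacet
facet normal 0.517 -0.441 -0.733
outer loop
vertex 4.996 -1.462 2.705
vertex 4.484 -1.482 2.356
vertex 4.861 -0.99 2.326
endloop
endfacet
facet normal 0.676 0.569 0.468
outer loop
vertex 4.996 -1.462 2.705
vertex 4.861 -0.99 2.326
vertex 3.376 -0.538 3.924
endloop
endfacet

endsolid


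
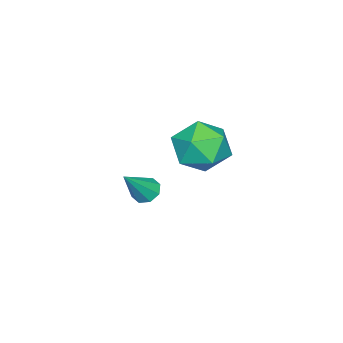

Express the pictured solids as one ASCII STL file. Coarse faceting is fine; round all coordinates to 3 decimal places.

solid 
facet normal -0.463 0.331 0.822
outer loop
vertex -2.754 4.071 3.264
vertex -3.796 3.501 2.907
vertex -2.971 2.9 3.613
endloop
endfacet
facet normal 0.235 0.237 0.943
outer loop
vertex -2.754 4.071 3.264
vertex -2.971 2.9 3.613
vertex -1.835 3.237 3.245
endloop
endfacet
facet normal 0.595 0.644 0.480
outer loop
vertex -2.754 4.071 3.264
vertex -1.835 3.237 3.245
vertex -1.958 4.046 2.312
endloop
endfacet
facet normal 0.120 0.990 0.075
outer loop
vertex -2.754 4.071 3.264
vertex -1.958 4.046 2.312
vertex -3.17 4.209 2.103
endloop
endfacet
facet normal -0.533 0.796 0.286
outer loop
vertex -2.754 4.071 3.264
vertex -3.17 4.209 2.103
vertex -3.796 3.501 2.907
endloop
endfacet
facet normal 0.393 -0.445 0.805
outer loop
vertex -1.835 3.237 3.245
vertex -2.971 2.9 3.613
vertex -2.31 2.151 2.877
endloop
endfacet
facet normal -0.736 -0.293 0.611
outer loop
vertex -2.971 2.9 3.613
vertex -3.796 3.501 2.907
vertex -3.522 2.314 2.668
endloop
endfacet
facet normal -0.850 0.459 -0.258
outer loop
vertex -3.796 3.501 2.907
vertex -3.17 4.209 2.103
vertex -3.645 3.123 1.735
endloop
endfacet
facet normal 0.207 0.773 -0.600
outer loop
vertex -3.17 4.209 2.103
vertex -1.958 4.046 2.312
vertex -2.509 3.46 1.367
endloop
endfacet
facet normal 0.975 0.214 0.057
outer loop
vertex -1.958 4.046 2.312
vertex -1.835 3.237 3.245
vertex -1.684 2.859 2.073
endloop
endfacet
facet normal -0.120 -0.990 -0.075
outer loop
vertex -2.726 2.289 1.716
vertex -2.31 2.151 2.877
vertex -3.522 2.314 2.668
endloop
endfacet
facet normal -0.595 -0.644 -0.480
outer loop
vertex -2.726 2.289 1.716
vertex -3.522 2.314 2.668
vertex -3.645 3.123 1.735
endloop
endfacet
facet normal -0.235 -0.237 -0.943
outer loop
vertex -2.726 2.289 1.716
vertex -3.645 3.123 1.735
vertex -2.509 3.46 1.367
endloop
endfacet
facet normal 0.463 -0.331 -0.822
outer loop
vertex -2.726 2.289 1.716
vertex -2.509 3.46 1.367
vertex -1.684 2.859 2.073
endloop
endfacet
facet normal 0.533 -0.796 -0.286
outer loop
vertex -2.726 2.289 1.716
vertex -1.684 2.859 2.073
vertex -2.31 2.151 2.877
endloop
endfacet
facet normal -0.207 -0.773 0.600
outer loop
vertex -3.522 2.314 2.668
vertex -2.31 2.151 2.877
vertex -2.971 2.9 3.613
endloop
endfacet
facet normal -0.975 -0.214 -0.057
outer loop
vertex -3.645 3.123 1.735
vertex -3.522 2.314 2.668
vertex -3.796 3.501 2.907
endloop
endfacet
facet normal -0.393 0.445 -0.805
outer loop
vertex -2.509 3.46 1.367
vertex -3.645 3.123 1.735
vertex -3.17 4.209 2.103
endloop
endfacet
facet normal 0.736 0.293 -0.611
outer loop
vertex -1.684 2.859 2.073
vertex -2.509 3.46 1.367
vertex -1.958 4.046 2.312
endloop
endfacet
facet normal 0.850 -0.459 0.258
outer loop
vertex -2.31 2.151 2.877
vertex -1.684 2.859 2.073
vertex -1.835 3.237 3.245
endloop
endfacet
facet normal -0.630 0.164 -0.759
outer loop
vertex 1.44 3.442 2.16
vertex 1.07 3.056 2.384
vertex 1.15 3.627 2.441
endloop
endfacet
facet normal 0.594 0.800 0.087
outer loop
vertex 1.44 3.442 2.16
vertex 1.15 3.627 2.441
vertex 2.11 2.784 3.636
endloop
endfacet
facet normal -0.631 0.164 -0.758
outer loop
vertex 1.15 3.627 2.441
vertex 1.07 3.056 2.384
vertex 0.814 3.477 2.688
endloop
endfacet
facet normal 0.038 0.831 0.556
outer loop
vertex 1.15 3.627 2.441
vertex 0.814 3.477 2.688
vertex 2.11 2.784 3.636
endloop
endfacet
facet normal -0.630 0.165 -0.759
outer loop
vertex 0.814 3.477 2.688
vertex 1.07 3.056 2.384
vertex 0.627 3.081 2.757
endloop
endfacet
facet normal -0.426 0.347 0.836
outer loop
vertex 0.814 3.477 2.688
vertex 0.627 3.081 2.757
vertex 2.11 2.784 3.636
endloop
endfacet
facet normal -0.630 0.163 -0.759
outer loop
vertex 0.627 3.081 2.757
vertex 1.07 3.056 2.384
vertex 0.7 2.669 2.608
endloop
endfacet
facet normal -0.527 -0.370 0.765
outer loop
vertex 0.627 3.081 2.757
vertex 0.7 2.669 2.608
vertex 2.11 2.784 3.636
endloop
endfacet
facet normal -0.631 0.164 -0.759
outer loop
vertex 0.7 2.669 2.608
vertex 1.07 3.056 2.384
vertex 0.99 2.484 2.327
endloop
endfacet
facet normal -0.205 -0.901 0.382
outer loop
vertex 0.7 2.669 2.608
vertex 0.99 2.484 2.327
vertex 2.11 2.784 3.636
endloop
endfacet
facet normal -0.630 0.164 -0.760
outer loop
vertex 0.99 2.484 2.327
vertex 1.07 3.056 2.384
vertex 1.327 2.634 2.08
endloop
endfacet
facet normal 0.351 -0.932 -0.087
outer loop
vertex 0.99 2.484 2.327
vertex 1.327 2.634 2.08
vertex 2.11 2.784 3.636
endloop
endfacet
facet normal -0.630 0.163 -0.759
outer loop
vertex 1.327 2.634 2.08
vertex 1.07 3.056 2.384
vertex 1.513 3.03 2.011
endloop
endfacet
facet normal 0.816 -0.447 -0.367
outer loop
vertex 1.327 2.634 2.08
vertex 1.513 3.03 2.011
vertex 2.11 2.784 3.636
endloop
endfacet
facet normal -0.630 0.163 -0.759
outer loop
vertex 1.513 3.03 2.011
vertex 1.07 3.056 2.384
vertex 1.44 3.442 2.16
endloop
endfacet
facet normal 0.916 0.269 -0.296
outer loop
vertex 1.513 3.03 2.011
vertex 1.44 3.442 2.16
vertex 2.11 2.784 3.636
endloop
endfacet

endsolid
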